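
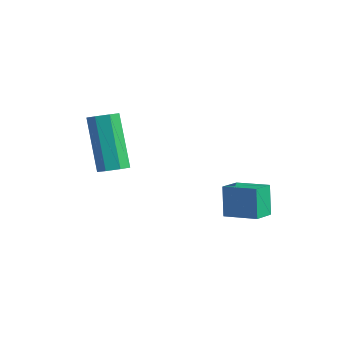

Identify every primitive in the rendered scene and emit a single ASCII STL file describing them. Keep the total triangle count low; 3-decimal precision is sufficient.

solid 
facet normal -0.929 -0.289 -0.231
outer loop
vertex 2.824 2.359 -2.58
vertex 2.643 3.178 -2.877
vertex 3.183 2.054 -3.64
endloop
endfacet
facet normal 0.204 -0.920 0.334
outer loop
vertex 4.297 2.402 -3.363
vertex 2.824 2.359 -2.58
vertex 3.183 2.054 -3.64
endloop
endfacet
facet normal -0.929 -0.290 -0.230
outer loop
vertex 3.183 2.054 -3.64
vertex 2.643 3.178 -2.877
vertex 3.001 2.873 -3.937
endloop
endfacet
facet normal 0.309 -0.263 -0.914
outer loop
vertex 3.001 2.873 -3.937
vertex 4.297 2.402 -3.363
vertex 3.183 2.054 -3.64
endloop
endfacet
facet normal -0.309 0.263 0.914
outer loop
vertex 2.824 2.359 -2.58
vertex 3.757 3.526 -2.6
vertex 2.643 3.178 -2.877
endloop
endfacet
facet normal 0.204 -0.920 0.334
outer loop
vertex 3.939 2.707 -2.303
vertex 2.824 2.359 -2.58
vertex 4.297 2.402 -3.363
endloop
endfacet
facet normal -0.309 0.263 0.914
outer loop
vertex 3.939 2.707 -2.303
vertex 3.757 3.526 -2.6
vertex 2.824 2.359 -2.58
endloop
endfacet
facet normal -0.204 0.920 -0.334
outer loop
vertex 2.643 3.178 -2.877
vertex 3.757 3.526 -2.6
vertex 3.001 2.873 -3.937
endloop
endfacet
facet normal 0.309 -0.263 -0.914
outer loop
vertex 4.116 3.221 -3.66
vertex 4.297 2.402 -3.363
vertex 3.001 2.873 -3.937
endloop
endfacet
facet normal -0.204 0.920 -0.334
outer loop
vertex 3.001 2.873 -3.937
vertex 3.757 3.526 -2.6
vertex 4.116 3.221 -3.66
endloop
endfacet
facet normal 0.929 0.289 0.231
outer loop
vertex 4.116 3.221 -3.66
vertex 3.939 2.707 -2.303
vertex 4.297 2.402 -3.363
endloop
endfacet
facet normal 0.929 0.290 0.231
outer loop
vertex 3.757 3.526 -2.6
vertex 3.939 2.707 -2.303
vertex 4.116 3.221 -3.66
endloop
endfacet
facet normal 0.497 -0.249 -0.831
outer loop
vertex 0.971 0.16 -1.553
vertex 0.576 -0.164 -1.692
vertex 0.639 0.349 -1.808
endloop
endfacet
facet normal 0.481 0.877 0.024
outer loop
vertex 0.971 0.16 -1.553
vertex 0.639 0.349 -1.808
vertex -0.081 0.688 0.21
endloop
endfacet
facet normal 0.481 0.877 0.024
outer loop
vertex -0.081 0.688 0.21
vertex 0.639 0.349 -1.808
vertex -0.413 0.877 -0.045
endloop
endfacet
facet normal -0.496 0.251 0.831
outer loop
vertex -0.081 0.688 0.21
vertex -0.413 0.877 -0.045
vertex -0.476 0.364 0.072
endloop
endfacet
facet normal 0.495 -0.249 -0.832
outer loop
vertex 0.639 0.349 -1.808
vertex 0.576 -0.164 -1.692
vertex 0.259 0.152 -1.975
endloop
endfacet
facet normal -0.266 0.868 -0.419
outer loop
vertex 0.639 0.349 -1.808
vertex 0.259 0.152 -1.975
vertex -0.413 0.877 -0.045
endloop
endfacet
facet normal -0.266 0.868 -0.419
outer loop
vertex -0.413 0.877 -0.045
vertex 0.259 0.152 -1.975
vertex -0.793 0.68 -0.212
endloop
endfacet
facet normal -0.495 0.251 0.832
outer loop
vertex -0.413 0.877 -0.045
vertex -0.793 0.68 -0.212
vertex -0.476 0.364 0.072
endloop
endfacet
facet normal 0.496 -0.248 -0.832
outer loop
vertex 0.259 0.152 -1.975
vertex 0.576 -0.164 -1.692
vertex 0.118 -0.284 -1.929
endloop
endfacet
facet normal -0.812 0.205 -0.546
outer loop
vertex 0.259 0.152 -1.975
vertex 0.118 -0.284 -1.929
vertex -0.793 0.68 -0.212
endloop
endfacet
facet normal -0.812 0.205 -0.546
outer loop
vertex -0.793 0.68 -0.212
vertex 0.118 -0.284 -1.929
vertex -0.934 0.244 -0.166
endloop
endfacet
facet normal -0.497 0.248 0.831
outer loop
vertex -0.793 0.68 -0.212
vertex -0.934 0.244 -0.166
vertex -0.476 0.364 0.072
endloop
endfacet
facet normal 0.496 -0.249 -0.832
outer loop
vertex 0.118 -0.284 -1.929
vertex 0.576 -0.164 -1.692
vertex 0.322 -0.629 -1.704
endloop
endfacet
facet normal -0.746 -0.612 -0.262
outer loop
vertex 0.118 -0.284 -1.929
vertex 0.322 -0.629 -1.704
vertex -0.934 0.244 -0.166
endloop
endfacet
facet normal -0.746 -0.612 -0.262
outer loop
vertex -0.934 0.244 -0.166
vertex 0.322 -0.629 -1.704
vertex -0.73 -0.101 0.059
endloop
endfacet
facet normal -0.497 0.248 0.831
outer loop
vertex -0.934 0.244 -0.166
vertex -0.73 -0.101 0.059
vertex -0.476 0.364 0.072
endloop
endfacet
facet normal 0.496 -0.249 -0.832
outer loop
vertex 0.322 -0.629 -1.704
vertex 0.576 -0.164 -1.692
vertex 0.717 -0.624 -1.47
endloop
endfacet
facet normal -0.118 -0.968 0.220
outer loop
vertex 0.322 -0.629 -1.704
vertex 0.717 -0.624 -1.47
vertex -0.73 -0.101 0.059
endloop
endfacet
facet normal -0.118 -0.968 0.219
outer loop
vertex -0.73 -0.101 0.059
vertex 0.717 -0.624 -1.47
vertex -0.335 -0.096 0.294
endloop
endfacet
facet normal -0.498 0.249 0.831
outer loop
vertex -0.73 -0.101 0.059
vertex -0.335 -0.096 0.294
vertex -0.476 0.364 0.072
endloop
endfacet
facet normal 0.497 -0.249 -0.831
outer loop
vertex 0.717 -0.624 -1.47
vertex 0.576 -0.164 -1.692
vertex 1.006 -0.273 -1.402
endloop
endfacet
facet normal 0.598 -0.596 0.535
outer loop
vertex 0.717 -0.624 -1.47
vertex 1.006 -0.273 -1.402
vertex -0.335 -0.096 0.294
endloop
endfacet
facet normal 0.599 -0.595 0.536
outer loop
vertex -0.335 -0.096 0.294
vertex 1.006 -0.273 -1.402
vertex -0.046 0.255 0.361
endloop
endfacet
facet normal -0.496 0.249 0.832
outer loop
vertex -0.335 -0.096 0.294
vertex -0.046 0.255 0.361
vertex -0.476 0.364 0.072
endloop
endfacet
facet normal 0.497 -0.250 -0.831
outer loop
vertex 1.006 -0.273 -1.402
vertex 0.576 -0.164 -1.692
vertex 0.971 0.16 -1.553
endloop
endfacet
facet normal 0.865 0.226 0.448
outer loop
vertex 1.006 -0.273 -1.402
vertex 0.971 0.16 -1.553
vertex -0.046 0.255 0.361
endloop
endfacet
facet normal 0.865 0.226 0.448
outer loop
vertex -0.046 0.255 0.361
vertex 0.971 0.16 -1.553
vertex -0.081 0.688 0.21
endloop
endfacet
facet normal -0.496 0.250 0.832
outer loop
vertex -0.046 0.255 0.361
vertex -0.081 0.688 0.21
vertex -0.476 0.364 0.072
endloop
endfacet

endsolid


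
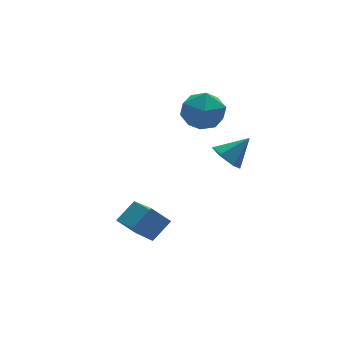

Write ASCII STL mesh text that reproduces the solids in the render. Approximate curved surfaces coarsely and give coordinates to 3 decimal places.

solid 
facet normal -0.670 0.279 0.688
outer loop
vertex -3.34 -2.756 -0.247
vertex -2.451 -2.394 0.473
vertex -3.427 -0.768 -1.138
endloop
endfacet
facet normal -0.740 -0.302 -0.601
outer loop
vertex -2.709 -1.066 -1.873
vertex -3.34 -2.756 -0.247
vertex -3.427 -0.768 -1.138
endloop
endfacet
facet normal -0.670 0.279 0.688
outer loop
vertex -3.427 -0.768 -1.138
vertex -2.451 -2.394 0.473
vertex -2.538 -0.406 -0.418
endloop
endfacet
facet normal -0.040 0.912 -0.409
outer loop
vertex -2.538 -0.406 -0.418
vertex -2.709 -1.066 -1.873
vertex -3.427 -0.768 -1.138
endloop
endfacet
facet normal 0.040 -0.912 0.409
outer loop
vertex -3.34 -2.756 -0.247
vertex -1.733 -2.692 -0.262
vertex -2.451 -2.394 0.473
endloop
endfacet
facet normal -0.740 -0.302 -0.601
outer loop
vertex -2.622 -3.054 -0.982
vertex -3.34 -2.756 -0.247
vertex -2.709 -1.066 -1.873
endloop
endfacet
facet normal 0.040 -0.912 0.409
outer loop
vertex -2.622 -3.054 -0.982
vertex -1.733 -2.692 -0.262
vertex -3.34 -2.756 -0.247
endloop
endfacet
facet normal 0.740 0.302 0.601
outer loop
vertex -2.451 -2.394 0.473
vertex -1.733 -2.692 -0.262
vertex -2.538 -0.406 -0.418
endloop
endfacet
facet normal -0.040 0.912 -0.409
outer loop
vertex -1.82 -0.704 -1.153
vertex -2.709 -1.066 -1.873
vertex -2.538 -0.406 -0.418
endloop
endfacet
facet normal 0.740 0.302 0.601
outer loop
vertex -2.538 -0.406 -0.418
vertex -1.733 -2.692 -0.262
vertex -1.82 -0.704 -1.153
endloop
endfacet
facet normal 0.670 -0.279 -0.688
outer loop
vertex -1.82 -0.704 -1.153
vertex -2.622 -3.054 -0.982
vertex -2.709 -1.066 -1.873
endloop
endfacet
facet normal 0.670 -0.279 -0.688
outer loop
vertex -1.733 -2.692 -0.262
vertex -2.622 -3.054 -0.982
vertex -1.82 -0.704 -1.153
endloop
endfacet
facet normal -0.737 -0.045 -0.675
outer loop
vertex 1.852 -0.132 0.899
vertex 1.397 -0.511 1.421
vertex 1.383 0.278 1.384
endloop
endfacet
facet normal 0.611 0.788 -0.075
outer loop
vertex 1.852 -0.132 0.899
vertex 1.383 0.278 1.384
vertex 2.443 -0.449 2.379
endloop
endfacet
facet normal -0.737 -0.045 -0.674
outer loop
vertex 1.383 0.278 1.384
vertex 1.397 -0.511 1.421
vertex 0.928 -0.101 1.907
endloop
endfacet
facet normal 0.003 0.809 0.588
outer loop
vertex 1.383 0.278 1.384
vertex 0.928 -0.101 1.907
vertex 2.443 -0.449 2.379
endloop
endfacet
facet normal -0.737 -0.044 -0.674
outer loop
vertex 0.928 -0.101 1.907
vertex 1.397 -0.511 1.421
vertex 0.941 -0.89 1.944
endloop
endfacet
facet normal -0.289 0.040 0.957
outer loop
vertex 0.928 -0.101 1.907
vertex 0.941 -0.89 1.944
vertex 2.443 -0.449 2.379
endloop
endfacet
facet normal -0.737 -0.044 -0.674
outer loop
vertex 0.941 -0.89 1.944
vertex 1.397 -0.511 1.421
vertex 1.41 -1.3 1.458
endloop
endfacet
facet normal 0.029 -0.750 0.661
outer loop
vertex 0.941 -0.89 1.944
vertex 1.41 -1.3 1.458
vertex 2.443 -0.449 2.379
endloop
endfacet
facet normal -0.738 -0.044 -0.674
outer loop
vertex 1.41 -1.3 1.458
vertex 1.397 -0.511 1.421
vertex 1.865 -0.921 0.935
endloop
endfacet
facet normal 0.638 -0.770 -0.003
outer loop
vertex 1.41 -1.3 1.458
vertex 1.865 -0.921 0.935
vertex 2.443 -0.449 2.379
endloop
endfacet
facet normal -0.737 -0.043 -0.674
outer loop
vertex 1.865 -0.921 0.935
vertex 1.397 -0.511 1.421
vertex 1.852 -0.132 0.899
endloop
endfacet
facet normal 0.929 -0.002 -0.371
outer loop
vertex 1.865 -0.921 0.935
vertex 1.852 -0.132 0.899
vertex 2.443 -0.449 2.379
endloop
endfacet
facet normal -0.362 0.412 0.836
outer loop
vertex 1.425 3.88 2.654
vertex 0.736 2.976 2.801
vertex 1.787 2.975 3.257
endloop
endfacet
facet normal 0.314 0.610 0.727
outer loop
vertex 1.425 3.88 2.654
vertex 1.787 2.975 3.257
vertex 2.495 3.491 2.518
endloop
endfacet
facet normal 0.350 0.932 0.091
outer loop
vertex 1.425 3.88 2.654
vertex 2.495 3.491 2.518
vertex 1.881 3.811 1.605
endloop
endfacet
facet normal -0.304 0.933 -0.193
outer loop
vertex 1.425 3.88 2.654
vertex 1.881 3.811 1.605
vertex 0.794 3.493 1.779
endloop
endfacet
facet normal -0.745 0.611 0.267
outer loop
vertex 1.425 3.88 2.654
vertex 0.794 3.493 1.779
vertex 0.736 2.976 2.801
endloop
endfacet
facet normal 0.715 0.020 0.699
outer loop
vertex 2.495 3.491 2.518
vertex 1.787 2.975 3.257
vertex 2.466 2.347 2.581
endloop
endfacet
facet normal -0.380 -0.300 0.875
outer loop
vertex 1.787 2.975 3.257
vertex 0.736 2.976 2.801
vertex 1.379 2.029 2.755
endloop
endfacet
facet normal -0.999 0.023 -0.045
outer loop
vertex 0.736 2.976 2.801
vertex 0.794 3.493 1.779
vertex 0.765 2.349 1.842
endloop
endfacet
facet normal -0.285 0.542 -0.790
outer loop
vertex 0.794 3.493 1.779
vertex 1.881 3.811 1.605
vertex 1.473 2.865 1.103
endloop
endfacet
facet normal 0.773 0.541 -0.330
outer loop
vertex 1.881 3.811 1.605
vertex 2.495 3.491 2.518
vertex 2.524 2.864 1.559
endloop
endfacet
facet normal 0.304 -0.933 0.193
outer loop
vertex 1.835 1.96 1.706
vertex 2.466 2.347 2.581
vertex 1.379 2.029 2.755
endloop
endfacet
facet normal -0.350 -0.932 -0.091
outer loop
vertex 1.835 1.96 1.706
vertex 1.379 2.029 2.755
vertex 0.765 2.349 1.842
endloop
endfacet
facet normal -0.314 -0.610 -0.727
outer loop
vertex 1.835 1.96 1.706
vertex 0.765 2.349 1.842
vertex 1.473 2.865 1.103
endloop
endfacet
facet normal 0.362 -0.412 -0.836
outer loop
vertex 1.835 1.96 1.706
vertex 1.473 2.865 1.103
vertex 2.524 2.864 1.559
endloop
endfacet
facet normal 0.745 -0.611 -0.267
outer loop
vertex 1.835 1.96 1.706
vertex 2.524 2.864 1.559
vertex 2.466 2.347 2.581
endloop
endfacet
facet normal 0.285 -0.542 0.790
outer loop
vertex 1.379 2.029 2.755
vertex 2.466 2.347 2.581
vertex 1.787 2.975 3.257
endloop
endfacet
facet normal -0.773 -0.541 0.330
outer loop
vertex 0.765 2.349 1.842
vertex 1.379 2.029 2.755
vertex 0.736 2.976 2.801
endloop
endfacet
facet normal -0.715 -0.020 -0.699
outer loop
vertex 1.473 2.865 1.103
vertex 0.765 2.349 1.842
vertex 0.794 3.493 1.779
endloop
endfacet
facet normal 0.380 0.300 -0.875
outer loop
vertex 2.524 2.864 1.559
vertex 1.473 2.865 1.103
vertex 1.881 3.811 1.605
endloop
endfacet
facet normal 0.999 -0.023 0.045
outer loop
vertex 2.466 2.347 2.581
vertex 2.524 2.864 1.559
vertex 2.495 3.491 2.518
endloop
endfacet

endsolid


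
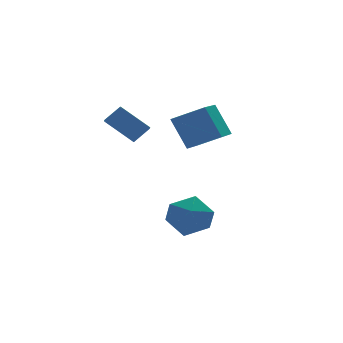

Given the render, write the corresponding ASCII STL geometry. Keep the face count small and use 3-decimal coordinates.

solid 
facet normal -0.576 0.759 0.303
outer loop
vertex -1.747 -2.512 -2.486
vertex -1.767 -2.966 -1.388
vertex -0.916 -2.197 -1.698
endloop
endfacet
facet normal -0.147 0.962 -0.230
outer loop
vertex -1.747 -2.512 -2.486
vertex -0.916 -2.197 -1.698
vertex -0.612 -2.42 -2.825
endloop
endfacet
facet normal -0.280 0.543 -0.791
outer loop
vertex -1.747 -2.512 -2.486
vertex -0.612 -2.42 -2.825
vertex -1.276 -3.326 -3.212
endloop
endfacet
facet normal -0.792 0.082 -0.605
outer loop
vertex -1.747 -2.512 -2.486
vertex -1.276 -3.326 -3.212
vertex -1.99 -3.664 -2.324
endloop
endfacet
facet normal -0.974 0.215 0.071
outer loop
vertex -1.747 -2.512 -2.486
vertex -1.99 -3.664 -2.324
vertex -1.767 -2.966 -1.388
endloop
endfacet
facet normal 0.527 0.849 -0.026
outer loop
vertex -0.612 -2.42 -2.825
vertex -0.916 -2.197 -1.698
vertex 0.07 -2.816 -1.936
endloop
endfacet
facet normal -0.166 0.521 0.837
outer loop
vertex -0.916 -2.197 -1.698
vertex -1.767 -2.966 -1.388
vertex -0.644 -3.154 -1.048
endloop
endfacet
facet normal -0.811 -0.360 0.462
outer loop
vertex -1.767 -2.966 -1.388
vertex -1.99 -3.664 -2.324
vertex -1.308 -4.06 -1.435
endloop
endfacet
facet normal -0.515 -0.577 -0.634
outer loop
vertex -1.99 -3.664 -2.324
vertex -1.276 -3.326 -3.212
vertex -1.004 -4.283 -2.562
endloop
endfacet
facet normal 0.312 0.171 -0.935
outer loop
vertex -1.276 -3.326 -3.212
vertex -0.612 -2.42 -2.825
vertex -0.153 -3.514 -2.872
endloop
endfacet
facet normal 0.792 -0.082 0.605
outer loop
vertex -0.173 -3.968 -1.774
vertex 0.07 -2.816 -1.936
vertex -0.644 -3.154 -1.048
endloop
endfacet
facet normal 0.280 -0.543 0.791
outer loop
vertex -0.173 -3.968 -1.774
vertex -0.644 -3.154 -1.048
vertex -1.308 -4.06 -1.435
endloop
endfacet
facet normal 0.147 -0.962 0.230
outer loop
vertex -0.173 -3.968 -1.774
vertex -1.308 -4.06 -1.435
vertex -1.004 -4.283 -2.562
endloop
endfacet
facet normal 0.576 -0.759 -0.303
outer loop
vertex -0.173 -3.968 -1.774
vertex -1.004 -4.283 -2.562
vertex -0.153 -3.514 -2.872
endloop
endfacet
facet normal 0.974 -0.215 -0.071
outer loop
vertex -0.173 -3.968 -1.774
vertex -0.153 -3.514 -2.872
vertex 0.07 -2.816 -1.936
endloop
endfacet
facet normal 0.515 0.577 0.634
outer loop
vertex -0.644 -3.154 -1.048
vertex 0.07 -2.816 -1.936
vertex -0.916 -2.197 -1.698
endloop
endfacet
facet normal -0.312 -0.171 0.935
outer loop
vertex -1.308 -4.06 -1.435
vertex -0.644 -3.154 -1.048
vertex -1.767 -2.966 -1.388
endloop
endfacet
facet normal -0.527 -0.849 0.026
outer loop
vertex -1.004 -4.283 -2.562
vertex -1.308 -4.06 -1.435
vertex -1.99 -3.664 -2.324
endloop
endfacet
facet normal 0.166 -0.521 -0.837
outer loop
vertex -0.153 -3.514 -2.872
vertex -1.004 -4.283 -2.562
vertex -1.276 -3.326 -3.212
endloop
endfacet
facet normal 0.811 0.360 -0.462
outer loop
vertex 0.07 -2.816 -1.936
vertex -0.153 -3.514 -2.872
vertex -0.612 -2.42 -2.825
endloop
endfacet
facet normal -0.745 0.004 -0.668
outer loop
vertex -2.988 -2.073 2.184
vertex -3.925 -1.138 3.234
vertex -2.687 -1.399 1.852
endloop
endfacet
facet normal 0.555 -0.554 -0.621
outer loop
vertex -1.935 -1.402 2.526
vertex -2.988 -2.073 2.184
vertex -2.687 -1.399 1.852
endloop
endfacet
facet normal -0.745 0.004 -0.668
outer loop
vertex -2.687 -1.399 1.852
vertex -3.925 -1.138 3.234
vertex -3.624 -0.464 2.902
endloop
endfacet
facet normal 0.371 0.833 -0.410
outer loop
vertex -3.624 -0.464 2.902
vertex -1.935 -1.402 2.526
vertex -2.687 -1.399 1.852
endloop
endfacet
facet normal -0.371 -0.833 0.410
outer loop
vertex -2.988 -2.073 2.184
vertex -3.173 -1.141 3.908
vertex -3.925 -1.138 3.234
endloop
endfacet
facet normal 0.555 -0.554 -0.621
outer loop
vertex -2.236 -2.076 2.858
vertex -2.988 -2.073 2.184
vertex -1.935 -1.402 2.526
endloop
endfacet
facet normal -0.371 -0.833 0.410
outer loop
vertex -2.236 -2.076 2.858
vertex -3.173 -1.141 3.908
vertex -2.988 -2.073 2.184
endloop
endfacet
facet normal -0.555 0.554 0.621
outer loop
vertex -3.925 -1.138 3.234
vertex -3.173 -1.141 3.908
vertex -3.624 -0.464 2.902
endloop
endfacet
facet normal 0.371 0.833 -0.410
outer loop
vertex -2.872 -0.467 3.576
vertex -1.935 -1.402 2.526
vertex -3.624 -0.464 2.902
endloop
endfacet
facet normal -0.555 0.554 0.621
outer loop
vertex -3.624 -0.464 2.902
vertex -3.173 -1.141 3.908
vertex -2.872 -0.467 3.576
endloop
endfacet
facet normal 0.745 -0.004 0.668
outer loop
vertex -2.872 -0.467 3.576
vertex -2.236 -2.076 2.858
vertex -1.935 -1.402 2.526
endloop
endfacet
facet normal 0.745 -0.004 0.668
outer loop
vertex -3.173 -1.141 3.908
vertex -2.236 -2.076 2.858
vertex -2.872 -0.467 3.576
endloop
endfacet
facet normal -0.675 -0.699 0.237
outer loop
vertex 0.429 -1.866 3.536
vertex -0.768 -0.982 2.735
vertex 0.795 -2.729 2.034
endloop
endfacet
facet normal 0.708 -0.524 0.473
outer loop
vertex 1.848 -1.638 1.665
vertex 0.429 -1.866 3.536
vertex 0.795 -2.729 2.034
endloop
endfacet
facet normal -0.675 -0.699 0.237
outer loop
vertex 0.795 -2.729 2.034
vertex -0.768 -0.982 2.735
vertex -0.402 -1.844 1.234
endloop
endfacet
facet normal 0.207 -0.487 -0.849
outer loop
vertex -0.402 -1.844 1.234
vertex 1.848 -1.638 1.665
vertex 0.795 -2.729 2.034
endloop
endfacet
facet normal -0.208 0.487 0.848
outer loop
vertex 0.429 -1.866 3.536
vertex 0.285 0.109 2.366
vertex -0.768 -0.982 2.735
endloop
endfacet
facet normal 0.708 -0.524 0.473
outer loop
vertex 1.482 -0.776 3.166
vertex 0.429 -1.866 3.536
vertex 1.848 -1.638 1.665
endloop
endfacet
facet normal -0.207 0.488 0.848
outer loop
vertex 1.482 -0.776 3.166
vertex 0.285 0.109 2.366
vertex 0.429 -1.866 3.536
endloop
endfacet
facet normal -0.708 0.524 -0.473
outer loop
vertex -0.768 -0.982 2.735
vertex 0.285 0.109 2.366
vertex -0.402 -1.844 1.234
endloop
endfacet
facet normal 0.207 -0.488 -0.848
outer loop
vertex 0.651 -0.754 0.864
vertex 1.848 -1.638 1.665
vertex -0.402 -1.844 1.234
endloop
endfacet
facet normal -0.708 0.524 -0.473
outer loop
vertex -0.402 -1.844 1.234
vertex 0.285 0.109 2.366
vertex 0.651 -0.754 0.864
endloop
endfacet
facet normal 0.675 0.699 -0.237
outer loop
vertex 0.651 -0.754 0.864
vertex 1.482 -0.776 3.166
vertex 1.848 -1.638 1.665
endloop
endfacet
facet normal 0.675 0.699 -0.237
outer loop
vertex 0.285 0.109 2.366
vertex 1.482 -0.776 3.166
vertex 0.651 -0.754 0.864
endloop
endfacet

endsolid


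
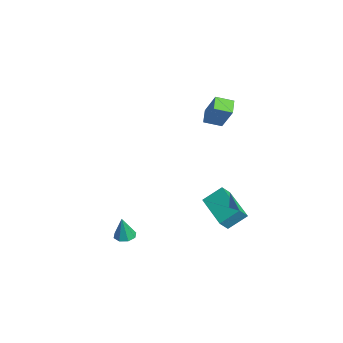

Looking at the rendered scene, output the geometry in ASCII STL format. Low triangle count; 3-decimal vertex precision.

solid 
facet normal -0.520 -0.224 -0.825
outer loop
vertex -3.373 2.044 2.385
vertex -3.284 2.98 2.075
vertex -2.6 1.829 1.956
endloop
endfacet
facet normal -0.089 -0.946 0.313
outer loop
vertex -1.736 2.2 3.325
vertex -3.373 2.044 2.385
vertex -2.6 1.829 1.956
endloop
endfacet
facet normal -0.520 -0.224 -0.825
outer loop
vertex -2.6 1.829 1.956
vertex -3.284 2.98 2.075
vertex -2.511 2.765 1.646
endloop
endfacet
facet normal 0.849 -0.237 -0.472
outer loop
vertex -2.511 2.765 1.646
vertex -1.736 2.2 3.325
vertex -2.6 1.829 1.956
endloop
endfacet
facet normal -0.849 0.237 0.472
outer loop
vertex -3.373 2.044 2.385
vertex -2.42 3.351 3.444
vertex -3.284 2.98 2.075
endloop
endfacet
facet normal -0.089 -0.946 0.313
outer loop
vertex -2.509 2.415 3.754
vertex -3.373 2.044 2.385
vertex -1.736 2.2 3.325
endloop
endfacet
facet normal -0.849 0.237 0.472
outer loop
vertex -2.509 2.415 3.754
vertex -2.42 3.351 3.444
vertex -3.373 2.044 2.385
endloop
endfacet
facet normal 0.089 0.946 -0.313
outer loop
vertex -3.284 2.98 2.075
vertex -2.42 3.351 3.444
vertex -2.511 2.765 1.646
endloop
endfacet
facet normal 0.849 -0.237 -0.472
outer loop
vertex -1.647 3.136 3.015
vertex -1.736 2.2 3.325
vertex -2.511 2.765 1.646
endloop
endfacet
facet normal 0.089 0.946 -0.313
outer loop
vertex -2.511 2.765 1.646
vertex -2.42 3.351 3.444
vertex -1.647 3.136 3.015
endloop
endfacet
facet normal 0.520 0.224 0.825
outer loop
vertex -1.647 3.136 3.015
vertex -2.509 2.415 3.754
vertex -1.736 2.2 3.325
endloop
endfacet
facet normal 0.520 0.224 0.825
outer loop
vertex -2.42 3.351 3.444
vertex -2.509 2.415 3.754
vertex -1.647 3.136 3.015
endloop
endfacet
facet normal -0.934 -0.242 0.262
outer loop
vertex -1.186 1.56 -2.848
vertex -1.218 2.556 -2.043
vertex -1.471 2.025 -3.434
endloop
endfacet
facet normal 0.025 -0.777 -0.629
outer loop
vertex 0.538 2.544 -3.997
vertex -1.186 1.56 -2.848
vertex -1.471 2.025 -3.434
endloop
endfacet
facet normal -0.934 -0.242 0.262
outer loop
vertex -1.471 2.025 -3.434
vertex -1.218 2.556 -2.043
vertex -1.503 3.02 -2.629
endloop
endfacet
facet normal -0.355 0.581 -0.732
outer loop
vertex -1.503 3.02 -2.629
vertex 0.538 2.544 -3.997
vertex -1.471 2.025 -3.434
endloop
endfacet
facet normal 0.355 -0.581 0.733
outer loop
vertex -1.186 1.56 -2.848
vertex 0.791 3.075 -2.606
vertex -1.218 2.556 -2.043
endloop
endfacet
facet normal 0.025 -0.778 -0.628
outer loop
vertex 0.823 2.08 -3.411
vertex -1.186 1.56 -2.848
vertex 0.538 2.544 -3.997
endloop
endfacet
facet normal 0.356 -0.581 0.732
outer loop
vertex 0.823 2.08 -3.411
vertex 0.791 3.075 -2.606
vertex -1.186 1.56 -2.848
endloop
endfacet
facet normal -0.025 0.778 0.628
outer loop
vertex -1.218 2.556 -2.043
vertex 0.791 3.075 -2.606
vertex -1.503 3.02 -2.629
endloop
endfacet
facet normal -0.356 0.581 -0.732
outer loop
vertex 0.506 3.54 -3.192
vertex 0.538 2.544 -3.997
vertex -1.503 3.02 -2.629
endloop
endfacet
facet normal -0.025 0.777 0.629
outer loop
vertex -1.503 3.02 -2.629
vertex 0.791 3.075 -2.606
vertex 0.506 3.54 -3.192
endloop
endfacet
facet normal 0.934 0.242 -0.263
outer loop
vertex 0.506 3.54 -3.192
vertex 0.823 2.08 -3.411
vertex 0.538 2.544 -3.997
endloop
endfacet
facet normal 0.934 0.242 -0.262
outer loop
vertex 0.791 3.075 -2.606
vertex 0.823 2.08 -3.411
vertex 0.506 3.54 -3.192
endloop
endfacet
facet normal -0.154 0.128 -0.980
outer loop
vertex 0.28 -2.823 -4.542
vertex -0.175 -2.482 -4.426
vertex 0.393 -2.395 -4.504
endloop
endfacet
facet normal 0.945 -0.266 0.190
outer loop
vertex 0.28 -2.823 -4.542
vertex 0.393 -2.395 -4.504
vertex 0.035 -2.658 -3.094
endloop
endfacet
facet normal -0.154 0.129 -0.980
outer loop
vertex 0.393 -2.395 -4.504
vertex -0.175 -2.482 -4.426
vertex 0.174 -2.019 -4.42
endloop
endfacet
facet normal 0.853 0.430 0.297
outer loop
vertex 0.393 -2.395 -4.504
vertex 0.174 -2.019 -4.42
vertex 0.035 -2.658 -3.094
endloop
endfacet
facet normal -0.155 0.130 -0.979
outer loop
vertex 0.174 -2.019 -4.42
vertex -0.175 -2.482 -4.426
vertex -0.25 -1.914 -4.339
endloop
endfacet
facet normal 0.294 0.849 0.440
outer loop
vertex 0.174 -2.019 -4.42
vertex -0.25 -1.914 -4.339
vertex 0.035 -2.658 -3.094
endloop
endfacet
facet normal -0.153 0.130 -0.980
outer loop
vertex -0.25 -1.914 -4.339
vertex -0.175 -2.482 -4.426
vertex -0.629 -2.142 -4.31
endloop
endfacet
facet normal -0.405 0.741 0.536
outer loop
vertex -0.25 -1.914 -4.339
vertex -0.629 -2.142 -4.31
vertex 0.035 -2.658 -3.094
endloop
endfacet
facet normal -0.154 0.128 -0.980
outer loop
vertex -0.629 -2.142 -4.31
vertex -0.175 -2.482 -4.426
vertex -0.743 -2.569 -4.348
endloop
endfacet
facet normal -0.831 0.175 0.528
outer loop
vertex -0.629 -2.142 -4.31
vertex -0.743 -2.569 -4.348
vertex 0.035 -2.658 -3.094
endloop
endfacet
facet normal -0.154 0.128 -0.980
outer loop
vertex -0.743 -2.569 -4.348
vertex -0.175 -2.482 -4.426
vertex -0.523 -2.946 -4.432
endloop
endfacet
facet normal -0.739 -0.525 0.421
outer loop
vertex -0.743 -2.569 -4.348
vertex -0.523 -2.946 -4.432
vertex 0.035 -2.658 -3.094
endloop
endfacet
facet normal -0.155 0.129 -0.979
outer loop
vertex -0.523 -2.946 -4.432
vertex -0.175 -2.482 -4.426
vertex -0.1 -3.051 -4.513
endloop
endfacet
facet normal -0.181 -0.943 0.278
outer loop
vertex -0.523 -2.946 -4.432
vertex -0.1 -3.051 -4.513
vertex 0.035 -2.658 -3.094
endloop
endfacet
facet normal -0.153 0.130 -0.980
outer loop
vertex -0.1 -3.051 -4.513
vertex -0.175 -2.482 -4.426
vertex 0.28 -2.823 -4.542
endloop
endfacet
facet normal 0.516 -0.837 0.183
outer loop
vertex -0.1 -3.051 -4.513
vertex 0.28 -2.823 -4.542
vertex 0.035 -2.658 -3.094
endloop
endfacet

endsolid


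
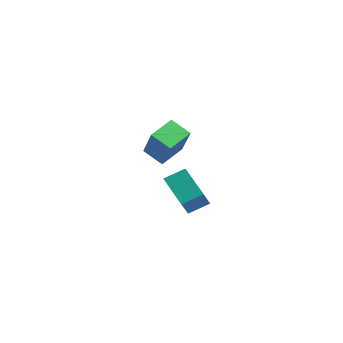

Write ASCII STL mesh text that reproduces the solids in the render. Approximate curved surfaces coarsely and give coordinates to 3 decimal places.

solid 
facet normal -0.534 0.121 -0.837
outer loop
vertex -4.649 1.745 -1.47
vertex -4.977 3.006 -1.079
vertex -3.733 2.147 -1.996
endloop
endfacet
facet normal 0.241 -0.927 -0.288
outer loop
vertex -2.703 1.914 -0.381
vertex -4.649 1.745 -1.47
vertex -3.733 2.147 -1.996
endloop
endfacet
facet normal -0.534 0.121 -0.837
outer loop
vertex -3.733 2.147 -1.996
vertex -4.977 3.006 -1.079
vertex -4.061 3.407 -1.605
endloop
endfacet
facet normal 0.810 0.355 -0.466
outer loop
vertex -4.061 3.407 -1.605
vertex -2.703 1.914 -0.381
vertex -3.733 2.147 -1.996
endloop
endfacet
facet normal -0.811 -0.355 0.466
outer loop
vertex -4.649 1.745 -1.47
vertex -3.947 2.773 0.536
vertex -4.977 3.006 -1.079
endloop
endfacet
facet normal 0.241 -0.927 -0.287
outer loop
vertex -3.619 1.513 0.145
vertex -4.649 1.745 -1.47
vertex -2.703 1.914 -0.381
endloop
endfacet
facet normal -0.810 -0.355 0.466
outer loop
vertex -3.619 1.513 0.145
vertex -3.947 2.773 0.536
vertex -4.649 1.745 -1.47
endloop
endfacet
facet normal -0.241 0.927 0.287
outer loop
vertex -4.977 3.006 -1.079
vertex -3.947 2.773 0.536
vertex -4.061 3.407 -1.605
endloop
endfacet
facet normal 0.810 0.355 -0.466
outer loop
vertex -3.031 3.175 0.01
vertex -2.703 1.914 -0.381
vertex -4.061 3.407 -1.605
endloop
endfacet
facet normal -0.242 0.927 0.287
outer loop
vertex -4.061 3.407 -1.605
vertex -3.947 2.773 0.536
vertex -3.031 3.175 0.01
endloop
endfacet
facet normal 0.534 -0.121 0.837
outer loop
vertex -3.031 3.175 0.01
vertex -3.619 1.513 0.145
vertex -2.703 1.914 -0.381
endloop
endfacet
facet normal 0.534 -0.121 0.837
outer loop
vertex -3.947 2.773 0.536
vertex -3.619 1.513 0.145
vertex -3.031 3.175 0.01
endloop
endfacet
facet normal -0.258 -0.870 -0.421
outer loop
vertex 1.761 -0.099 -1.354
vertex 0.937 -0.168 -0.707
vertex 0.988 0.277 -1.657
endloop
endfacet
facet normal 0.463 0.272 -0.844
outer loop
vertex 1.761 -0.099 -1.354
vertex 0.988 0.277 -1.657
vertex 2.027 0.796 -0.92
endloop
endfacet
facet normal 0.463 0.272 -0.844
outer loop
vertex 2.027 0.796 -0.92
vertex 0.988 0.277 -1.657
vertex 1.254 1.172 -1.223
endloop
endfacet
facet normal 0.258 0.870 0.420
outer loop
vertex 2.027 0.796 -0.92
vertex 1.254 1.172 -1.223
vertex 1.203 0.728 -0.273
endloop
endfacet
facet normal -0.258 -0.869 -0.421
outer loop
vertex 0.988 0.277 -1.657
vertex 0.937 -0.168 -0.707
vertex 0.177 0.318 -1.244
endloop
endfacet
facet normal -0.375 0.492 -0.785
outer loop
vertex 0.988 0.277 -1.657
vertex 0.177 0.318 -1.244
vertex 1.254 1.172 -1.223
endloop
endfacet
facet normal -0.374 0.491 -0.787
outer loop
vertex 1.254 1.172 -1.223
vertex 0.177 0.318 -1.244
vertex 0.443 1.214 -0.811
endloop
endfacet
facet normal 0.259 0.870 0.420
outer loop
vertex 1.254 1.172 -1.223
vertex 0.443 1.214 -0.811
vertex 1.203 0.728 -0.273
endloop
endfacet
facet normal -0.258 -0.869 -0.421
outer loop
vertex 0.177 0.318 -1.244
vertex 0.937 -0.168 -0.707
vertex -0.062 -0.007 -0.427
endloop
endfacet
facet normal -0.930 0.342 -0.136
outer loop
vertex 0.177 0.318 -1.244
vertex -0.062 -0.007 -0.427
vertex 0.443 1.214 -0.811
endloop
endfacet
facet normal -0.930 0.342 -0.136
outer loop
vertex 0.443 1.214 -0.811
vertex -0.062 -0.007 -0.427
vertex 0.204 0.889 0.006
endloop
endfacet
facet normal 0.258 0.870 0.421
outer loop
vertex 0.443 1.214 -0.811
vertex 0.204 0.889 0.006
vertex 1.203 0.728 -0.273
endloop
endfacet
facet normal -0.258 -0.870 -0.421
outer loop
vertex -0.062 -0.007 -0.427
vertex 0.937 -0.168 -0.707
vertex 0.451 -0.453 0.18
endloop
endfacet
facet normal -0.785 -0.065 0.616
outer loop
vertex -0.062 -0.007 -0.427
vertex 0.451 -0.453 0.18
vertex 0.204 0.889 0.006
endloop
endfacet
facet normal -0.785 -0.065 0.616
outer loop
vertex 0.204 0.889 0.006
vertex 0.451 -0.453 0.18
vertex 0.717 0.443 0.613
endloop
endfacet
facet normal 0.258 0.870 0.421
outer loop
vertex 0.204 0.889 0.006
vertex 0.717 0.443 0.613
vertex 1.203 0.728 -0.273
endloop
endfacet
facet normal -0.258 -0.870 -0.421
outer loop
vertex 0.451 -0.453 0.18
vertex 0.937 -0.168 -0.707
vertex 1.33 -0.684 0.119
endloop
endfacet
facet normal -0.048 -0.423 0.905
outer loop
vertex 0.451 -0.453 0.18
vertex 1.33 -0.684 0.119
vertex 0.717 0.443 0.613
endloop
endfacet
facet normal -0.048 -0.423 0.905
outer loop
vertex 0.717 0.443 0.613
vertex 1.33 -0.684 0.119
vertex 1.596 0.212 0.552
endloop
endfacet
facet normal 0.258 0.870 0.421
outer loop
vertex 0.717 0.443 0.613
vertex 1.596 0.212 0.552
vertex 1.203 0.728 -0.273
endloop
endfacet
facet normal -0.258 -0.870 -0.420
outer loop
vertex 1.33 -0.684 0.119
vertex 0.937 -0.168 -0.707
vertex 1.913 -0.527 -0.564
endloop
endfacet
facet normal 0.724 -0.462 0.512
outer loop
vertex 1.33 -0.684 0.119
vertex 1.913 -0.527 -0.564
vertex 1.596 0.212 0.552
endloop
endfacet
facet normal 0.724 -0.463 0.512
outer loop
vertex 1.596 0.212 0.552
vertex 1.913 -0.527 -0.564
vertex 2.179 0.369 -0.13
endloop
endfacet
facet normal 0.258 0.870 0.421
outer loop
vertex 1.596 0.212 0.552
vertex 2.179 0.369 -0.13
vertex 1.203 0.728 -0.273
endloop
endfacet
facet normal -0.258 -0.869 -0.421
outer loop
vertex 1.913 -0.527 -0.564
vertex 0.937 -0.168 -0.707
vertex 1.761 -0.099 -1.354
endloop
endfacet
facet normal 0.952 -0.154 -0.266
outer loop
vertex 1.913 -0.527 -0.564
vertex 1.761 -0.099 -1.354
vertex 2.179 0.369 -0.13
endloop
endfacet
facet normal 0.952 -0.154 -0.266
outer loop
vertex 2.179 0.369 -0.13
vertex 1.761 -0.099 -1.354
vertex 2.027 0.796 -0.92
endloop
endfacet
facet normal 0.258 0.870 0.420
outer loop
vertex 2.179 0.369 -0.13
vertex 2.027 0.796 -0.92
vertex 1.203 0.728 -0.273
endloop
endfacet

endsolid


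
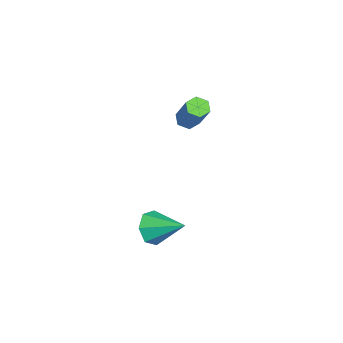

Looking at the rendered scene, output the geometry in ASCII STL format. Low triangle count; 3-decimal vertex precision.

solid 
facet normal -0.371 -0.819 -0.437
outer loop
vertex 2.408 -2.526 -3.445
vertex 1.987 -2.743 -2.68
vertex 1.685 -2.242 -3.363
endloop
endfacet
facet normal 0.223 0.748 -0.626
outer loop
vertex 2.408 -2.526 -3.445
vertex 1.685 -2.242 -3.363
vertex 2.633 -1.317 -1.92
endloop
endfacet
facet normal -0.371 -0.819 -0.437
outer loop
vertex 1.685 -2.242 -3.363
vertex 1.987 -2.743 -2.68
vertex 1.19 -2.336 -2.767
endloop
endfacet
facet normal -0.459 0.854 -0.246
outer loop
vertex 1.685 -2.242 -3.363
vertex 1.19 -2.336 -2.767
vertex 2.633 -1.317 -1.92
endloop
endfacet
facet normal -0.371 -0.820 -0.436
outer loop
vertex 1.19 -2.336 -2.767
vertex 1.987 -2.743 -2.68
vertex 1.295 -2.736 -2.105
endloop
endfacet
facet normal -0.676 0.578 0.457
outer loop
vertex 1.19 -2.336 -2.767
vertex 1.295 -2.736 -2.105
vertex 2.633 -1.317 -1.92
endloop
endfacet
facet normal -0.371 -0.820 -0.436
outer loop
vertex 1.295 -2.736 -2.105
vertex 1.987 -2.743 -2.68
vertex 1.922 -3.142 -1.875
endloop
endfacet
facet normal -0.268 0.128 0.955
outer loop
vertex 1.295 -2.736 -2.105
vertex 1.922 -3.142 -1.875
vertex 2.633 -1.317 -1.92
endloop
endfacet
facet normal -0.371 -0.820 -0.436
outer loop
vertex 1.922 -3.142 -1.875
vertex 1.987 -2.743 -2.68
vertex 2.598 -3.247 -2.252
endloop
endfacet
facet normal 0.462 -0.158 0.873
outer loop
vertex 1.922 -3.142 -1.875
vertex 2.598 -3.247 -2.252
vertex 2.633 -1.317 -1.92
endloop
endfacet
facet normal -0.371 -0.820 -0.436
outer loop
vertex 2.598 -3.247 -2.252
vertex 1.987 -2.743 -2.68
vertex 2.814 -2.973 -2.95
endloop
endfacet
facet normal 0.960 -0.064 0.272
outer loop
vertex 2.598 -3.247 -2.252
vertex 2.814 -2.973 -2.95
vertex 2.633 -1.317 -1.92
endloop
endfacet
facet normal -0.371 -0.820 -0.436
outer loop
vertex 2.814 -2.973 -2.95
vertex 1.987 -2.743 -2.68
vertex 2.408 -2.526 -3.445
endloop
endfacet
facet normal 0.854 0.339 -0.395
outer loop
vertex 2.814 -2.973 -2.95
vertex 2.408 -2.526 -3.445
vertex 2.633 -1.317 -1.92
endloop
endfacet
facet normal -0.549 -0.271 -0.791
outer loop
vertex -1.178 -1.452 1.392
vertex -1.608 -1.571 1.731
vertex -1.554 -1.056 1.517
endloop
endfacet
facet normal 0.498 0.653 -0.571
outer loop
vertex -1.178 -1.452 1.392
vertex -1.554 -1.056 1.517
vertex -0.123 -0.931 2.909
endloop
endfacet
facet normal 0.498 0.653 -0.571
outer loop
vertex -0.123 -0.931 2.909
vertex -1.554 -1.056 1.517
vertex -0.499 -0.535 3.034
endloop
endfacet
facet normal 0.550 0.273 0.789
outer loop
vertex -0.123 -0.931 2.909
vertex -0.499 -0.535 3.034
vertex -0.552 -1.049 3.249
endloop
endfacet
facet normal -0.549 -0.271 -0.790
outer loop
vertex -1.554 -1.056 1.517
vertex -1.608 -1.571 1.731
vertex -1.983 -1.175 1.856
endloop
endfacet
facet normal -0.332 0.939 -0.091
outer loop
vertex -1.554 -1.056 1.517
vertex -1.983 -1.175 1.856
vertex -0.499 -0.535 3.034
endloop
endfacet
facet normal -0.332 0.939 -0.092
outer loop
vertex -0.499 -0.535 3.034
vertex -1.983 -1.175 1.856
vertex -0.928 -0.653 3.374
endloop
endfacet
facet normal 0.550 0.273 0.789
outer loop
vertex -0.499 -0.535 3.034
vertex -0.928 -0.653 3.374
vertex -0.552 -1.049 3.249
endloop
endfacet
facet normal -0.551 -0.272 -0.789
outer loop
vertex -1.983 -1.175 1.856
vertex -1.608 -1.571 1.731
vertex -2.037 -1.689 2.071
endloop
endfacet
facet normal -0.830 0.287 0.478
outer loop
vertex -1.983 -1.175 1.856
vertex -2.037 -1.689 2.071
vertex -0.928 -0.653 3.374
endloop
endfacet
facet normal -0.830 0.286 0.479
outer loop
vertex -0.928 -0.653 3.374
vertex -2.037 -1.689 2.071
vertex -0.982 -1.168 3.588
endloop
endfacet
facet normal 0.549 0.271 0.791
outer loop
vertex -0.928 -0.653 3.374
vertex -0.982 -1.168 3.588
vertex -0.552 -1.049 3.249
endloop
endfacet
facet normal -0.550 -0.273 -0.789
outer loop
vertex -2.037 -1.689 2.071
vertex -1.608 -1.571 1.731
vertex -1.661 -2.085 1.946
endloop
endfacet
facet normal -0.498 -0.653 0.571
outer loop
vertex -2.037 -1.689 2.071
vertex -1.661 -2.085 1.946
vertex -0.982 -1.168 3.588
endloop
endfacet
facet normal -0.498 -0.653 0.571
outer loop
vertex -0.982 -1.168 3.588
vertex -1.661 -2.085 1.946
vertex -0.606 -1.564 3.463
endloop
endfacet
facet normal 0.549 0.271 0.791
outer loop
vertex -0.982 -1.168 3.588
vertex -0.606 -1.564 3.463
vertex -0.552 -1.049 3.249
endloop
endfacet
facet normal -0.550 -0.273 -0.789
outer loop
vertex -1.661 -2.085 1.946
vertex -1.608 -1.571 1.731
vertex -1.232 -1.967 1.606
endloop
endfacet
facet normal 0.331 -0.939 0.092
outer loop
vertex -1.661 -2.085 1.946
vertex -1.232 -1.967 1.606
vertex -0.606 -1.564 3.463
endloop
endfacet
facet normal 0.333 -0.939 0.092
outer loop
vertex -0.606 -1.564 3.463
vertex -1.232 -1.967 1.606
vertex -0.177 -1.445 3.124
endloop
endfacet
facet normal 0.549 0.271 0.790
outer loop
vertex -0.606 -1.564 3.463
vertex -0.177 -1.445 3.124
vertex -0.552 -1.049 3.249
endloop
endfacet
facet normal -0.549 -0.271 -0.791
outer loop
vertex -1.232 -1.967 1.606
vertex -1.608 -1.571 1.731
vertex -1.178 -1.452 1.392
endloop
endfacet
facet normal 0.830 -0.286 -0.479
outer loop
vertex -1.232 -1.967 1.606
vertex -1.178 -1.452 1.392
vertex -0.177 -1.445 3.124
endloop
endfacet
facet normal 0.830 -0.287 -0.478
outer loop
vertex -0.177 -1.445 3.124
vertex -1.178 -1.452 1.392
vertex -0.123 -0.931 2.909
endloop
endfacet
facet normal 0.551 0.272 0.789
outer loop
vertex -0.177 -1.445 3.124
vertex -0.123 -0.931 2.909
vertex -0.552 -1.049 3.249
endloop
endfacet

endsolid


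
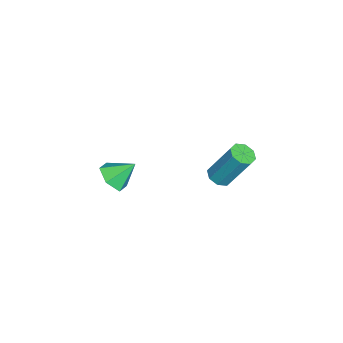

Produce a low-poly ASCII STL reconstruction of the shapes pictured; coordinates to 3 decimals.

solid 
facet normal 0.179 -0.713 -0.678
outer loop
vertex 0.462 -3.925 -2.847
vertex -0.321 -3.804 -3.181
vertex 0.348 -3.353 -3.478
endloop
endfacet
facet normal 0.763 0.541 0.353
outer loop
vertex 0.462 -3.925 -2.847
vertex 0.348 -3.353 -3.478
vertex -0.559 -2.856 -2.279
endloop
endfacet
facet normal 0.179 -0.713 -0.678
outer loop
vertex 0.348 -3.353 -3.478
vertex -0.321 -3.804 -3.181
vertex -0.435 -3.231 -3.813
endloop
endfacet
facet normal 0.239 0.948 -0.212
outer loop
vertex 0.348 -3.353 -3.478
vertex -0.435 -3.231 -3.813
vertex -0.559 -2.856 -2.279
endloop
endfacet
facet normal 0.178 -0.713 -0.678
outer loop
vertex -0.435 -3.231 -3.813
vertex -0.321 -3.804 -3.181
vertex -1.104 -3.682 -3.515
endloop
endfacet
facet normal -0.613 0.755 -0.234
outer loop
vertex -0.435 -3.231 -3.813
vertex -1.104 -3.682 -3.515
vertex -0.559 -2.856 -2.279
endloop
endfacet
facet normal 0.179 -0.712 -0.679
outer loop
vertex -1.104 -3.682 -3.515
vertex -0.321 -3.804 -3.181
vertex -0.99 -4.255 -2.884
endloop
endfacet
facet normal -0.938 0.155 0.310
outer loop
vertex -1.104 -3.682 -3.515
vertex -0.99 -4.255 -2.884
vertex -0.559 -2.856 -2.279
endloop
endfacet
facet normal 0.179 -0.713 -0.678
outer loop
vertex -0.99 -4.255 -2.884
vertex -0.321 -3.804 -3.181
vertex -0.207 -4.376 -2.55
endloop
endfacet
facet normal -0.412 -0.252 0.876
outer loop
vertex -0.99 -4.255 -2.884
vertex -0.207 -4.376 -2.55
vertex -0.559 -2.856 -2.279
endloop
endfacet
facet normal 0.179 -0.713 -0.678
outer loop
vertex -0.207 -4.376 -2.55
vertex -0.321 -3.804 -3.181
vertex 0.462 -3.925 -2.847
endloop
endfacet
facet normal 0.438 -0.059 0.897
outer loop
vertex -0.207 -4.376 -2.55
vertex 0.462 -3.925 -2.847
vertex -0.559 -2.856 -2.279
endloop
endfacet
facet normal -0.069 -0.478 -0.876
outer loop
vertex 1.975 1.235 -0.484
vertex 1.378 1.217 -0.427
vertex 1.77 1.602 -0.668
endloop
endfacet
facet normal 0.892 0.364 -0.268
outer loop
vertex 1.975 1.235 -0.484
vertex 1.77 1.602 -0.668
vertex 2.119 2.221 1.33
endloop
endfacet
facet normal 0.892 0.363 -0.268
outer loop
vertex 2.119 2.221 1.33
vertex 1.77 1.602 -0.668
vertex 1.914 2.589 1.147
endloop
endfacet
facet normal 0.069 0.475 0.877
outer loop
vertex 2.119 2.221 1.33
vertex 1.914 2.589 1.147
vertex 1.522 2.203 1.387
endloop
endfacet
facet normal -0.071 -0.476 -0.876
outer loop
vertex 1.77 1.602 -0.668
vertex 1.378 1.217 -0.427
vertex 1.336 1.744 -0.71
endloop
endfacet
facet normal 0.315 0.823 -0.473
outer loop
vertex 1.77 1.602 -0.668
vertex 1.336 1.744 -0.71
vertex 1.914 2.589 1.147
endloop
endfacet
facet normal 0.314 0.824 -0.472
outer loop
vertex 1.914 2.589 1.147
vertex 1.336 1.744 -0.71
vertex 1.479 2.73 1.104
endloop
endfacet
facet normal 0.068 0.476 0.877
outer loop
vertex 1.914 2.589 1.147
vertex 1.479 2.73 1.104
vertex 1.522 2.203 1.387
endloop
endfacet
facet normal -0.069 -0.476 -0.877
outer loop
vertex 1.336 1.744 -0.71
vertex 1.378 1.217 -0.427
vertex 0.926 1.577 -0.587
endloop
endfacet
facet normal -0.446 0.801 -0.400
outer loop
vertex 1.336 1.744 -0.71
vertex 0.926 1.577 -0.587
vertex 1.479 2.73 1.104
endloop
endfacet
facet normal -0.446 0.801 -0.400
outer loop
vertex 1.479 2.73 1.104
vertex 0.926 1.577 -0.587
vertex 1.069 2.563 1.227
endloop
endfacet
facet normal 0.069 0.476 0.877
outer loop
vertex 1.479 2.73 1.104
vertex 1.069 2.563 1.227
vertex 1.522 2.203 1.387
endloop
endfacet
facet normal -0.069 -0.477 -0.876
outer loop
vertex 0.926 1.577 -0.587
vertex 1.378 1.217 -0.427
vertex 0.781 1.199 -0.37
endloop
endfacet
facet normal -0.946 0.309 -0.094
outer loop
vertex 0.926 1.577 -0.587
vertex 0.781 1.199 -0.37
vertex 1.069 2.563 1.227
endloop
endfacet
facet normal -0.947 0.308 -0.092
outer loop
vertex 1.069 2.563 1.227
vertex 0.781 1.199 -0.37
vertex 0.925 2.185 1.444
endloop
endfacet
facet normal 0.069 0.477 0.876
outer loop
vertex 1.069 2.563 1.227
vertex 0.925 2.185 1.444
vertex 1.522 2.203 1.387
endloop
endfacet
facet normal -0.069 -0.475 -0.877
outer loop
vertex 0.781 1.199 -0.37
vertex 1.378 1.217 -0.427
vertex 0.986 0.831 -0.187
endloop
endfacet
facet normal -0.892 -0.363 0.268
outer loop
vertex 0.781 1.199 -0.37
vertex 0.986 0.831 -0.187
vertex 0.925 2.185 1.444
endloop
endfacet
facet normal -0.892 -0.364 0.269
outer loop
vertex 0.925 2.185 1.444
vertex 0.986 0.831 -0.187
vertex 1.13 1.818 1.628
endloop
endfacet
facet normal 0.069 0.478 0.876
outer loop
vertex 0.925 2.185 1.444
vertex 1.13 1.818 1.628
vertex 1.522 2.203 1.387
endloop
endfacet
facet normal -0.068 -0.476 -0.877
outer loop
vertex 0.986 0.831 -0.187
vertex 1.378 1.217 -0.427
vertex 1.421 0.69 -0.144
endloop
endfacet
facet normal -0.314 -0.824 0.473
outer loop
vertex 0.986 0.831 -0.187
vertex 1.421 0.69 -0.144
vertex 1.13 1.818 1.628
endloop
endfacet
facet normal -0.315 -0.823 0.472
outer loop
vertex 1.13 1.818 1.628
vertex 1.421 0.69 -0.144
vertex 1.564 1.676 1.67
endloop
endfacet
facet normal 0.071 0.476 0.876
outer loop
vertex 1.13 1.818 1.628
vertex 1.564 1.676 1.67
vertex 1.522 2.203 1.387
endloop
endfacet
facet normal -0.069 -0.476 -0.877
outer loop
vertex 1.421 0.69 -0.144
vertex 1.378 1.217 -0.427
vertex 1.831 0.857 -0.267
endloop
endfacet
facet normal 0.446 -0.801 0.400
outer loop
vertex 1.421 0.69 -0.144
vertex 1.831 0.857 -0.267
vertex 1.564 1.676 1.67
endloop
endfacet
facet normal 0.446 -0.801 0.400
outer loop
vertex 1.564 1.676 1.67
vertex 1.831 0.857 -0.267
vertex 1.974 1.843 1.547
endloop
endfacet
facet normal 0.069 0.476 0.877
outer loop
vertex 1.564 1.676 1.67
vertex 1.974 1.843 1.547
vertex 1.522 2.203 1.387
endloop
endfacet
facet normal -0.069 -0.477 -0.876
outer loop
vertex 1.831 0.857 -0.267
vertex 1.378 1.217 -0.427
vertex 1.975 1.235 -0.484
endloop
endfacet
facet normal 0.947 -0.308 0.093
outer loop
vertex 1.831 0.857 -0.267
vertex 1.975 1.235 -0.484
vertex 1.974 1.843 1.547
endloop
endfacet
facet normal 0.946 -0.310 0.093
outer loop
vertex 1.974 1.843 1.547
vertex 1.975 1.235 -0.484
vertex 2.119 2.221 1.33
endloop
endfacet
facet normal 0.069 0.477 0.876
outer loop
vertex 1.974 1.843 1.547
vertex 2.119 2.221 1.33
vertex 1.522 2.203 1.387
endloop
endfacet

endsolid


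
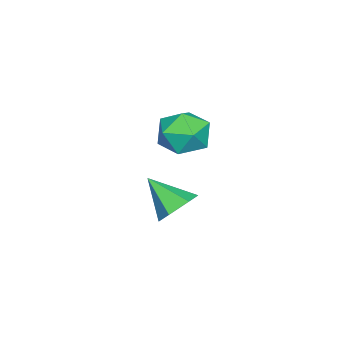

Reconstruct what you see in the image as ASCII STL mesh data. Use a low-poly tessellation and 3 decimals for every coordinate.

solid 
facet normal 0.182 0.965 0.190
outer loop
vertex -0.462 3.713 2.901
vertex -0.957 3.611 3.894
vertex 0.137 3.424 3.795
endloop
endfacet
facet normal 0.684 0.690 -0.235
outer loop
vertex -0.462 3.713 2.901
vertex 0.137 3.424 3.795
vertex 0.313 2.917 2.819
endloop
endfacet
facet normal 0.364 0.439 -0.821
outer loop
vertex -0.462 3.713 2.901
vertex 0.313 2.917 2.819
vertex -0.672 2.79 2.314
endloop
endfacet
facet normal -0.337 0.559 -0.758
outer loop
vertex -0.462 3.713 2.901
vertex -0.672 2.79 2.314
vertex -1.457 3.218 2.979
endloop
endfacet
facet normal -0.450 0.883 -0.134
outer loop
vertex -0.462 3.713 2.901
vertex -1.457 3.218 2.979
vertex -0.957 3.611 3.894
endloop
endfacet
facet normal 0.985 0.140 0.105
outer loop
vertex 0.313 2.917 2.819
vertex 0.137 3.424 3.795
vertex 0.297 2.322 3.761
endloop
endfacet
facet normal 0.172 0.584 0.794
outer loop
vertex 0.137 3.424 3.795
vertex -0.957 3.611 3.894
vertex -0.488 2.75 4.426
endloop
endfacet
facet normal -0.850 0.451 0.271
outer loop
vertex -0.957 3.611 3.894
vertex -1.457 3.218 2.979
vertex -1.473 2.623 3.921
endloop
endfacet
facet normal -0.668 -0.074 -0.741
outer loop
vertex -1.457 3.218 2.979
vertex -0.672 2.79 2.314
vertex -1.297 2.116 2.945
endloop
endfacet
facet normal 0.467 -0.267 -0.843
outer loop
vertex -0.672 2.79 2.314
vertex 0.313 2.917 2.819
vertex -0.203 1.929 2.846
endloop
endfacet
facet normal 0.337 -0.559 0.758
outer loop
vertex -0.698 1.827 3.839
vertex 0.297 2.322 3.761
vertex -0.488 2.75 4.426
endloop
endfacet
facet normal -0.364 -0.439 0.821
outer loop
vertex -0.698 1.827 3.839
vertex -0.488 2.75 4.426
vertex -1.473 2.623 3.921
endloop
endfacet
facet normal -0.684 -0.690 0.235
outer loop
vertex -0.698 1.827 3.839
vertex -1.473 2.623 3.921
vertex -1.297 2.116 2.945
endloop
endfacet
facet normal -0.182 -0.965 -0.190
outer loop
vertex -0.698 1.827 3.839
vertex -1.297 2.116 2.945
vertex -0.203 1.929 2.846
endloop
endfacet
facet normal 0.450 -0.883 0.134
outer loop
vertex -0.698 1.827 3.839
vertex -0.203 1.929 2.846
vertex 0.297 2.322 3.761
endloop
endfacet
facet normal 0.668 0.074 0.741
outer loop
vertex -0.488 2.75 4.426
vertex 0.297 2.322 3.761
vertex 0.137 3.424 3.795
endloop
endfacet
facet normal -0.467 0.267 0.843
outer loop
vertex -1.473 2.623 3.921
vertex -0.488 2.75 4.426
vertex -0.957 3.611 3.894
endloop
endfacet
facet normal -0.985 -0.140 -0.105
outer loop
vertex -1.297 2.116 2.945
vertex -1.473 2.623 3.921
vertex -1.457 3.218 2.979
endloop
endfacet
facet normal -0.172 -0.584 -0.794
outer loop
vertex -0.203 1.929 2.846
vertex -1.297 2.116 2.945
vertex -0.672 2.79 2.314
endloop
endfacet
facet normal 0.850 -0.451 -0.271
outer loop
vertex 0.297 2.322 3.761
vertex -0.203 1.929 2.846
vertex 0.313 2.917 2.819
endloop
endfacet
facet normal 0.155 0.747 -0.646
outer loop
vertex -0.363 1.889 -1.384
vertex -0.953 2.426 -0.905
vertex -0.047 2.423 -0.691
endloop
endfacet
facet normal 0.782 -0.613 0.116
outer loop
vertex -0.363 1.889 -1.384
vertex -0.047 2.423 -0.691
vertex -1.227 1.094 0.245
endloop
endfacet
facet normal 0.155 0.748 -0.645
outer loop
vertex -0.047 2.423 -0.691
vertex -0.953 2.426 -0.905
vertex -0.637 2.959 -0.211
endloop
endfacet
facet normal 0.627 -0.008 0.779
outer loop
vertex -0.047 2.423 -0.691
vertex -0.637 2.959 -0.211
vertex -1.227 1.094 0.245
endloop
endfacet
facet normal 0.155 0.748 -0.645
outer loop
vertex -0.637 2.959 -0.211
vertex -0.953 2.426 -0.905
vertex -1.542 2.962 -0.425
endloop
endfacet
facet normal -0.219 0.297 0.930
outer loop
vertex -0.637 2.959 -0.211
vertex -1.542 2.962 -0.425
vertex -1.227 1.094 0.245
endloop
endfacet
facet normal 0.154 0.748 -0.646
outer loop
vertex -1.542 2.962 -0.425
vertex -0.953 2.426 -0.905
vertex -1.858 2.428 -1.118
endloop
endfacet
facet normal -0.909 -0.004 0.417
outer loop
vertex -1.542 2.962 -0.425
vertex -1.858 2.428 -1.118
vertex -1.227 1.094 0.245
endloop
endfacet
facet normal 0.154 0.748 -0.646
outer loop
vertex -1.858 2.428 -1.118
vertex -0.953 2.426 -0.905
vertex -1.268 1.892 -1.598
endloop
endfacet
facet normal -0.754 -0.609 -0.247
outer loop
vertex -1.858 2.428 -1.118
vertex -1.268 1.892 -1.598
vertex -1.227 1.094 0.245
endloop
endfacet
facet normal 0.155 0.747 -0.646
outer loop
vertex -1.268 1.892 -1.598
vertex -0.953 2.426 -0.905
vertex -0.363 1.889 -1.384
endloop
endfacet
facet normal 0.091 -0.913 -0.397
outer loop
vertex -1.268 1.892 -1.598
vertex -0.363 1.889 -1.384
vertex -1.227 1.094 0.245
endloop
endfacet

endsolid


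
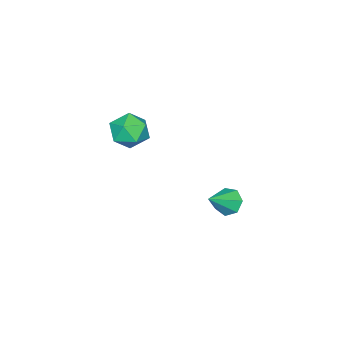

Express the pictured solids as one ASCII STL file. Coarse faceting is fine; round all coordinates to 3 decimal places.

solid 
facet normal -0.797 0.157 -0.583
outer loop
vertex -2.445 1.413 -4.136
vertex -3.018 1.243 -3.398
vertex -2.648 2.07 -3.682
endloop
endfacet
facet normal 0.825 0.471 -0.313
outer loop
vertex -2.445 1.413 -4.136
vertex -2.648 2.07 -3.682
vertex -1.462 0.937 -2.262
endloop
endfacet
facet normal -0.798 0.157 -0.582
outer loop
vertex -2.648 2.07 -3.682
vertex -3.018 1.243 -3.398
vertex -3.129 2.104 -3.013
endloop
endfacet
facet normal 0.459 0.841 0.287
outer loop
vertex -2.648 2.07 -3.682
vertex -3.129 2.104 -3.013
vertex -1.462 0.937 -2.262
endloop
endfacet
facet normal -0.798 0.157 -0.582
outer loop
vertex -3.129 2.104 -3.013
vertex -3.018 1.243 -3.398
vertex -3.526 1.49 -2.634
endloop
endfacet
facet normal -0.011 0.530 0.848
outer loop
vertex -3.129 2.104 -3.013
vertex -3.526 1.49 -2.634
vertex -1.462 0.937 -2.262
endloop
endfacet
facet normal -0.798 0.157 -0.582
outer loop
vertex -3.526 1.49 -2.634
vertex -3.018 1.243 -3.398
vertex -3.541 0.689 -2.83
endloop
endfacet
facet normal -0.231 -0.227 0.946
outer loop
vertex -3.526 1.49 -2.634
vertex -3.541 0.689 -2.83
vertex -1.462 0.937 -2.262
endloop
endfacet
facet normal -0.798 0.156 -0.583
outer loop
vertex -3.541 0.689 -2.83
vertex -3.018 1.243 -3.398
vertex -3.161 0.305 -3.453
endloop
endfacet
facet normal -0.036 -0.860 0.508
outer loop
vertex -3.541 0.689 -2.83
vertex -3.161 0.305 -3.453
vertex -1.462 0.937 -2.262
endloop
endfacet
facet normal -0.798 0.156 -0.582
outer loop
vertex -3.161 0.305 -3.453
vertex -3.018 1.243 -3.398
vertex -2.674 0.627 -4.034
endloop
endfacet
facet normal 0.428 -0.893 -0.136
outer loop
vertex -3.161 0.305 -3.453
vertex -2.674 0.627 -4.034
vertex -1.462 0.937 -2.262
endloop
endfacet
facet normal -0.797 0.157 -0.583
outer loop
vertex -2.674 0.627 -4.034
vertex -3.018 1.243 -3.398
vertex -2.445 1.413 -4.136
endloop
endfacet
facet normal 0.811 -0.301 -0.502
outer loop
vertex -2.674 0.627 -4.034
vertex -2.445 1.413 -4.136
vertex -1.462 0.937 -2.262
endloop
endfacet
facet normal -0.783 -0.348 0.516
outer loop
vertex 0.2 -1.997 4.014
vertex 0.612 -3.146 3.863
vertex 0.965 -2.49 4.842
endloop
endfacet
facet normal -0.602 0.305 0.738
outer loop
vertex 0.2 -1.997 4.014
vertex 0.965 -2.49 4.842
vertex 1.116 -1.323 4.483
endloop
endfacet
facet normal -0.641 0.747 0.179
outer loop
vertex 0.2 -1.997 4.014
vertex 1.116 -1.323 4.483
vertex 0.857 -1.258 3.282
endloop
endfacet
facet normal -0.845 0.366 -0.389
outer loop
vertex 0.2 -1.997 4.014
vertex 0.857 -1.258 3.282
vertex 0.545 -2.384 2.899
endloop
endfacet
facet normal -0.933 -0.311 -0.181
outer loop
vertex 0.2 -1.997 4.014
vertex 0.545 -2.384 2.899
vertex 0.612 -3.146 3.863
endloop
endfacet
facet normal 0.078 0.284 0.956
outer loop
vertex 1.116 -1.323 4.483
vertex 0.965 -2.49 4.842
vertex 2.095 -2.056 4.621
endloop
endfacet
facet normal -0.215 -0.774 0.596
outer loop
vertex 0.965 -2.49 4.842
vertex 0.612 -3.146 3.863
vertex 1.783 -3.182 4.238
endloop
endfacet
facet normal -0.459 -0.712 -0.531
outer loop
vertex 0.612 -3.146 3.863
vertex 0.545 -2.384 2.899
vertex 1.524 -3.117 3.037
endloop
endfacet
facet normal -0.317 0.383 -0.868
outer loop
vertex 0.545 -2.384 2.899
vertex 0.857 -1.258 3.282
vertex 1.675 -1.95 2.678
endloop
endfacet
facet normal 0.014 0.999 0.051
outer loop
vertex 0.857 -1.258 3.282
vertex 1.116 -1.323 4.483
vertex 2.028 -1.294 3.657
endloop
endfacet
facet normal 0.845 -0.366 0.389
outer loop
vertex 2.44 -2.443 3.506
vertex 2.095 -2.056 4.621
vertex 1.783 -3.182 4.238
endloop
endfacet
facet normal 0.641 -0.747 -0.179
outer loop
vertex 2.44 -2.443 3.506
vertex 1.783 -3.182 4.238
vertex 1.524 -3.117 3.037
endloop
endfacet
facet normal 0.602 -0.305 -0.738
outer loop
vertex 2.44 -2.443 3.506
vertex 1.524 -3.117 3.037
vertex 1.675 -1.95 2.678
endloop
endfacet
facet normal 0.783 0.348 -0.516
outer loop
vertex 2.44 -2.443 3.506
vertex 1.675 -1.95 2.678
vertex 2.028 -1.294 3.657
endloop
endfacet
facet normal 0.933 0.311 0.181
outer loop
vertex 2.44 -2.443 3.506
vertex 2.028 -1.294 3.657
vertex 2.095 -2.056 4.621
endloop
endfacet
facet normal 0.317 -0.383 0.868
outer loop
vertex 1.783 -3.182 4.238
vertex 2.095 -2.056 4.621
vertex 0.965 -2.49 4.842
endloop
endfacet
facet normal -0.014 -0.999 -0.051
outer loop
vertex 1.524 -3.117 3.037
vertex 1.783 -3.182 4.238
vertex 0.612 -3.146 3.863
endloop
endfacet
facet normal -0.078 -0.284 -0.956
outer loop
vertex 1.675 -1.95 2.678
vertex 1.524 -3.117 3.037
vertex 0.545 -2.384 2.899
endloop
endfacet
facet normal 0.215 0.774 -0.596
outer loop
vertex 2.028 -1.294 3.657
vertex 1.675 -1.95 2.678
vertex 0.857 -1.258 3.282
endloop
endfacet
facet normal 0.459 0.712 0.531
outer loop
vertex 2.095 -2.056 4.621
vertex 2.028 -1.294 3.657
vertex 1.116 -1.323 4.483
endloop
endfacet

endsolid


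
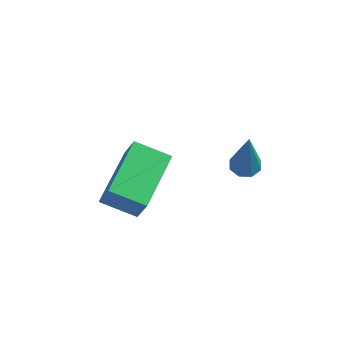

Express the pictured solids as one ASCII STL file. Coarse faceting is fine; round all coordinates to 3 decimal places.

solid 
facet normal -0.855 -0.350 0.383
outer loop
vertex -0.27 -1.682 1.42
vertex -0.722 0.24 2.166
vertex -0.823 -1.424 0.422
endloop
endfacet
facet normal 0.214 -0.911 -0.354
outer loop
vertex 0.262 -0.98 -0.066
vertex -0.27 -1.682 1.42
vertex -0.823 -1.424 0.422
endloop
endfacet
facet normal -0.854 -0.351 0.384
outer loop
vertex -0.823 -1.424 0.422
vertex -0.722 0.24 2.166
vertex -1.276 0.497 1.168
endloop
endfacet
facet normal -0.474 0.220 -0.853
outer loop
vertex -1.276 0.497 1.168
vertex 0.262 -0.98 -0.066
vertex -0.823 -1.424 0.422
endloop
endfacet
facet normal 0.474 -0.220 0.853
outer loop
vertex -0.27 -1.682 1.42
vertex 0.363 0.684 1.678
vertex -0.722 0.24 2.166
endloop
endfacet
facet normal 0.214 -0.911 -0.353
outer loop
vertex 0.816 -1.237 0.932
vertex -0.27 -1.682 1.42
vertex 0.262 -0.98 -0.066
endloop
endfacet
facet normal 0.473 -0.220 0.853
outer loop
vertex 0.816 -1.237 0.932
vertex 0.363 0.684 1.678
vertex -0.27 -1.682 1.42
endloop
endfacet
facet normal -0.214 0.911 0.353
outer loop
vertex -0.722 0.24 2.166
vertex 0.363 0.684 1.678
vertex -1.276 0.497 1.168
endloop
endfacet
facet normal -0.473 0.220 -0.853
outer loop
vertex -0.19 0.942 0.68
vertex 0.262 -0.98 -0.066
vertex -1.276 0.497 1.168
endloop
endfacet
facet normal -0.214 0.910 0.354
outer loop
vertex -1.276 0.497 1.168
vertex 0.363 0.684 1.678
vertex -0.19 0.942 0.68
endloop
endfacet
facet normal 0.854 0.350 -0.384
outer loop
vertex -0.19 0.942 0.68
vertex 0.816 -1.237 0.932
vertex 0.262 -0.98 -0.066
endloop
endfacet
facet normal 0.855 0.350 -0.383
outer loop
vertex 0.363 0.684 1.678
vertex 0.816 -1.237 0.932
vertex -0.19 0.942 0.68
endloop
endfacet
facet normal -0.240 0.293 -0.925
outer loop
vertex 1.975 2.648 0.099
vertex 1.561 2.902 0.287
vertex 2.058 3.025 0.197
endloop
endfacet
facet normal 0.978 -0.197 -0.072
outer loop
vertex 1.975 2.648 0.099
vertex 2.058 3.025 0.197
vertex 2.059 2.298 2.193
endloop
endfacet
facet normal -0.240 0.292 -0.926
outer loop
vertex 2.058 3.025 0.197
vertex 1.561 2.902 0.287
vertex 1.851 3.33 0.347
endloop
endfacet
facet normal 0.853 0.491 0.178
outer loop
vertex 2.058 3.025 0.197
vertex 1.851 3.33 0.347
vertex 2.059 2.298 2.193
endloop
endfacet
facet normal -0.241 0.293 -0.925
outer loop
vertex 1.851 3.33 0.347
vertex 1.561 2.902 0.287
vertex 1.474 3.383 0.462
endloop
endfacet
facet normal 0.257 0.856 0.449
outer loop
vertex 1.851 3.33 0.347
vertex 1.474 3.383 0.462
vertex 2.059 2.298 2.193
endloop
endfacet
facet normal -0.242 0.293 -0.925
outer loop
vertex 1.474 3.383 0.462
vertex 1.561 2.902 0.287
vertex 1.148 3.155 0.475
endloop
endfacet
facet normal -0.452 0.679 0.578
outer loop
vertex 1.474 3.383 0.462
vertex 1.148 3.155 0.475
vertex 2.059 2.298 2.193
endloop
endfacet
facet normal -0.242 0.293 -0.925
outer loop
vertex 1.148 3.155 0.475
vertex 1.561 2.902 0.287
vertex 1.064 2.779 0.378
endloop
endfacet
facet normal -0.867 0.067 0.493
outer loop
vertex 1.148 3.155 0.475
vertex 1.064 2.779 0.378
vertex 2.059 2.298 2.193
endloop
endfacet
facet normal -0.242 0.293 -0.925
outer loop
vertex 1.064 2.779 0.378
vertex 1.561 2.902 0.287
vertex 1.272 2.474 0.227
endloop
endfacet
facet normal -0.742 -0.625 0.241
outer loop
vertex 1.064 2.779 0.378
vertex 1.272 2.474 0.227
vertex 2.059 2.298 2.193
endloop
endfacet
facet normal -0.241 0.292 -0.926
outer loop
vertex 1.272 2.474 0.227
vertex 1.561 2.902 0.287
vertex 1.649 2.42 0.112
endloop
endfacet
facet normal -0.150 -0.988 -0.028
outer loop
vertex 1.272 2.474 0.227
vertex 1.649 2.42 0.112
vertex 2.059 2.298 2.193
endloop
endfacet
facet normal -0.241 0.292 -0.926
outer loop
vertex 1.649 2.42 0.112
vertex 1.561 2.902 0.287
vertex 1.975 2.648 0.099
endloop
endfacet
facet normal 0.562 -0.812 -0.158
outer loop
vertex 1.649 2.42 0.112
vertex 1.975 2.648 0.099
vertex 2.059 2.298 2.193
endloop
endfacet

endsolid


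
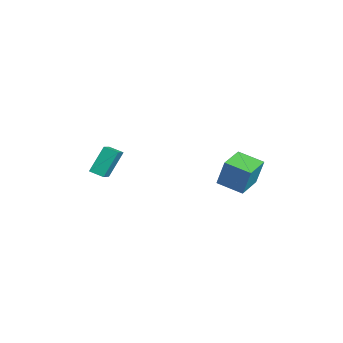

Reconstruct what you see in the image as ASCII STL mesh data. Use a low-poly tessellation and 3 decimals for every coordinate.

solid 
facet normal -0.598 -0.743 0.299
outer loop
vertex -2.243 -4.425 -0.344
vertex -2.706 -3.412 1.245
vertex -3.337 -3.826 -1.044
endloop
endfacet
facet normal 0.238 -0.522 -0.819
outer loop
vertex -2.774 -3.128 -1.325
vertex -2.243 -4.425 -0.344
vertex -3.337 -3.826 -1.044
endloop
endfacet
facet normal -0.598 -0.744 0.299
outer loop
vertex -3.337 -3.826 -1.044
vertex -2.706 -3.412 1.245
vertex -3.8 -2.814 0.545
endloop
endfacet
facet normal -0.764 0.419 -0.490
outer loop
vertex -3.8 -2.814 0.545
vertex -2.774 -3.128 -1.325
vertex -3.337 -3.826 -1.044
endloop
endfacet
facet normal 0.764 -0.419 0.490
outer loop
vertex -2.243 -4.425 -0.344
vertex -2.143 -2.714 0.964
vertex -2.706 -3.412 1.245
endloop
endfacet
facet normal 0.239 -0.522 -0.819
outer loop
vertex -1.68 -3.726 -0.625
vertex -2.243 -4.425 -0.344
vertex -2.774 -3.128 -1.325
endloop
endfacet
facet normal 0.765 -0.419 0.490
outer loop
vertex -1.68 -3.726 -0.625
vertex -2.143 -2.714 0.964
vertex -2.243 -4.425 -0.344
endloop
endfacet
facet normal -0.239 0.522 0.819
outer loop
vertex -2.706 -3.412 1.245
vertex -2.143 -2.714 0.964
vertex -3.8 -2.814 0.545
endloop
endfacet
facet normal -0.765 0.419 -0.490
outer loop
vertex -3.237 -2.115 0.264
vertex -2.774 -3.128 -1.325
vertex -3.8 -2.814 0.545
endloop
endfacet
facet normal -0.239 0.522 0.819
outer loop
vertex -3.8 -2.814 0.545
vertex -2.143 -2.714 0.964
vertex -3.237 -2.115 0.264
endloop
endfacet
facet normal 0.598 0.743 -0.300
outer loop
vertex -3.237 -2.115 0.264
vertex -1.68 -3.726 -0.625
vertex -2.774 -3.128 -1.325
endloop
endfacet
facet normal 0.598 0.743 -0.299
outer loop
vertex -2.143 -2.714 0.964
vertex -1.68 -3.726 -0.625
vertex -3.237 -2.115 0.264
endloop
endfacet
facet normal -0.726 0.687 -0.031
outer loop
vertex -0.565 3.964 0.784
vertex 0.569 5.143 0.359
vertex -0.839 3.595 -0.977
endloop
endfacet
facet normal -0.671 -0.698 0.251
outer loop
vertex 0.511 2.317 -0.919
vertex -0.565 3.964 0.784
vertex -0.839 3.595 -0.977
endloop
endfacet
facet normal -0.726 0.687 -0.031
outer loop
vertex -0.839 3.595 -0.977
vertex 0.569 5.143 0.359
vertex 0.295 4.774 -1.401
endloop
endfacet
facet normal -0.151 -0.203 -0.968
outer loop
vertex 0.295 4.774 -1.401
vertex 0.511 2.317 -0.919
vertex -0.839 3.595 -0.977
endloop
endfacet
facet normal 0.151 0.203 0.967
outer loop
vertex -0.565 3.964 0.784
vertex 1.919 3.865 0.417
vertex 0.569 5.143 0.359
endloop
endfacet
facet normal -0.671 -0.698 0.251
outer loop
vertex 0.785 2.686 0.841
vertex -0.565 3.964 0.784
vertex 0.511 2.317 -0.919
endloop
endfacet
facet normal 0.151 0.203 0.968
outer loop
vertex 0.785 2.686 0.841
vertex 1.919 3.865 0.417
vertex -0.565 3.964 0.784
endloop
endfacet
facet normal 0.671 0.698 -0.251
outer loop
vertex 0.569 5.143 0.359
vertex 1.919 3.865 0.417
vertex 0.295 4.774 -1.401
endloop
endfacet
facet normal -0.151 -0.203 -0.967
outer loop
vertex 1.645 3.496 -1.344
vertex 0.511 2.317 -0.919
vertex 0.295 4.774 -1.401
endloop
endfacet
facet normal 0.671 0.698 -0.251
outer loop
vertex 0.295 4.774 -1.401
vertex 1.919 3.865 0.417
vertex 1.645 3.496 -1.344
endloop
endfacet
facet normal 0.726 -0.687 0.031
outer loop
vertex 1.645 3.496 -1.344
vertex 0.785 2.686 0.841
vertex 0.511 2.317 -0.919
endloop
endfacet
facet normal 0.726 -0.687 0.031
outer loop
vertex 1.919 3.865 0.417
vertex 0.785 2.686 0.841
vertex 1.645 3.496 -1.344
endloop
endfacet

endsolid


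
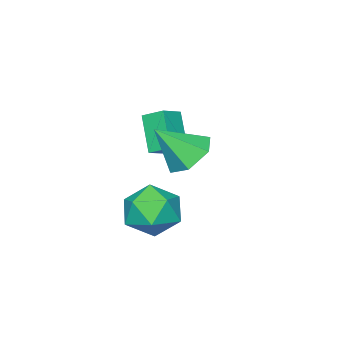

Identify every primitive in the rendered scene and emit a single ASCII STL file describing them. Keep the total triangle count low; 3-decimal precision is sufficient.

solid 
facet normal -0.322 -0.516 0.794
outer loop
vertex -1.325 -0.972 1.244
vertex -2.206 -1.006 0.865
vertex -1.105 -1.785 0.805
endloop
endfacet
facet normal 0.918 0.035 0.395
outer loop
vertex -0.574 -0.934 -0.505
vertex -1.325 -0.972 1.244
vertex -1.105 -1.785 0.805
endloop
endfacet
facet normal -0.322 -0.516 0.794
outer loop
vertex -1.105 -1.785 0.805
vertex -2.206 -1.006 0.865
vertex -1.986 -1.819 0.426
endloop
endfacet
facet normal 0.232 -0.856 -0.462
outer loop
vertex -1.986 -1.819 0.426
vertex -0.574 -0.934 -0.505
vertex -1.105 -1.785 0.805
endloop
endfacet
facet normal -0.232 0.856 0.462
outer loop
vertex -1.325 -0.972 1.244
vertex -1.675 -0.155 -0.445
vertex -2.206 -1.006 0.865
endloop
endfacet
facet normal 0.918 0.035 0.395
outer loop
vertex -0.794 -0.121 -0.066
vertex -1.325 -0.972 1.244
vertex -0.574 -0.934 -0.505
endloop
endfacet
facet normal -0.232 0.856 0.462
outer loop
vertex -0.794 -0.121 -0.066
vertex -1.675 -0.155 -0.445
vertex -1.325 -0.972 1.244
endloop
endfacet
facet normal -0.918 -0.035 -0.395
outer loop
vertex -2.206 -1.006 0.865
vertex -1.675 -0.155 -0.445
vertex -1.986 -1.819 0.426
endloop
endfacet
facet normal 0.232 -0.856 -0.462
outer loop
vertex -1.455 -0.968 -0.884
vertex -0.574 -0.934 -0.505
vertex -1.986 -1.819 0.426
endloop
endfacet
facet normal -0.918 -0.035 -0.395
outer loop
vertex -1.986 -1.819 0.426
vertex -1.675 -0.155 -0.445
vertex -1.455 -0.968 -0.884
endloop
endfacet
facet normal 0.322 0.516 -0.794
outer loop
vertex -1.455 -0.968 -0.884
vertex -0.794 -0.121 -0.066
vertex -0.574 -0.934 -0.505
endloop
endfacet
facet normal 0.322 0.516 -0.794
outer loop
vertex -1.675 -0.155 -0.445
vertex -0.794 -0.121 -0.066
vertex -1.455 -0.968 -0.884
endloop
endfacet
facet normal -0.472 0.800 0.370
outer loop
vertex 0.323 1.442 -2.532
vertex -0.314 0.759 -1.868
vertex 0.683 1.168 -1.479
endloop
endfacet
facet normal 0.197 0.963 0.183
outer loop
vertex 0.323 1.442 -2.532
vertex 0.683 1.168 -1.479
vertex 1.425 1.183 -2.353
endloop
endfacet
facet normal 0.274 0.815 -0.510
outer loop
vertex 0.323 1.442 -2.532
vertex 1.425 1.183 -2.353
vertex 0.886 0.783 -3.282
endloop
endfacet
facet normal -0.347 0.560 -0.752
outer loop
vertex 0.323 1.442 -2.532
vertex 0.886 0.783 -3.282
vertex -0.189 0.521 -2.982
endloop
endfacet
facet normal -0.808 0.551 -0.208
outer loop
vertex 0.323 1.442 -2.532
vertex -0.189 0.521 -2.982
vertex -0.314 0.759 -1.868
endloop
endfacet
facet normal 0.638 0.539 0.551
outer loop
vertex 1.425 1.183 -2.353
vertex 0.683 1.168 -1.479
vertex 1.469 0.339 -1.578
endloop
endfacet
facet normal -0.445 0.275 0.852
outer loop
vertex 0.683 1.168 -1.479
vertex -0.314 0.759 -1.868
vertex 0.394 0.077 -1.278
endloop
endfacet
facet normal -0.988 -0.128 -0.083
outer loop
vertex -0.314 0.759 -1.868
vertex -0.189 0.521 -2.982
vertex -0.145 -0.323 -2.207
endloop
endfacet
facet normal -0.241 -0.114 -0.964
outer loop
vertex -0.189 0.521 -2.982
vertex 0.886 0.783 -3.282
vertex 0.597 -0.308 -3.081
endloop
endfacet
facet normal 0.764 0.299 -0.572
outer loop
vertex 0.886 0.783 -3.282
vertex 1.425 1.183 -2.353
vertex 1.594 0.101 -2.692
endloop
endfacet
facet normal 0.347 -0.560 0.752
outer loop
vertex 0.957 -0.582 -2.028
vertex 1.469 0.339 -1.578
vertex 0.394 0.077 -1.278
endloop
endfacet
facet normal -0.274 -0.815 0.510
outer loop
vertex 0.957 -0.582 -2.028
vertex 0.394 0.077 -1.278
vertex -0.145 -0.323 -2.207
endloop
endfacet
facet normal -0.197 -0.963 -0.183
outer loop
vertex 0.957 -0.582 -2.028
vertex -0.145 -0.323 -2.207
vertex 0.597 -0.308 -3.081
endloop
endfacet
facet normal 0.472 -0.800 -0.370
outer loop
vertex 0.957 -0.582 -2.028
vertex 0.597 -0.308 -3.081
vertex 1.594 0.101 -2.692
endloop
endfacet
facet normal 0.808 -0.551 0.208
outer loop
vertex 0.957 -0.582 -2.028
vertex 1.594 0.101 -2.692
vertex 1.469 0.339 -1.578
endloop
endfacet
facet normal 0.241 0.114 0.964
outer loop
vertex 0.394 0.077 -1.278
vertex 1.469 0.339 -1.578
vertex 0.683 1.168 -1.479
endloop
endfacet
facet normal -0.764 -0.299 0.572
outer loop
vertex -0.145 -0.323 -2.207
vertex 0.394 0.077 -1.278
vertex -0.314 0.759 -1.868
endloop
endfacet
facet normal -0.638 -0.539 -0.551
outer loop
vertex 0.597 -0.308 -3.081
vertex -0.145 -0.323 -2.207
vertex -0.189 0.521 -2.982
endloop
endfacet
facet normal 0.445 -0.275 -0.852
outer loop
vertex 1.594 0.101 -2.692
vertex 0.597 -0.308 -3.081
vertex 0.886 0.783 -3.282
endloop
endfacet
facet normal 0.988 0.128 0.083
outer loop
vertex 1.469 0.339 -1.578
vertex 1.594 0.101 -2.692
vertex 1.425 1.183 -2.353
endloop
endfacet
facet normal -0.531 0.433 -0.729
outer loop
vertex 1.396 2.006 0.408
vertex 0.709 2.227 1.04
vertex 1.429 2.841 0.88
endloop
endfacet
facet normal 0.994 0.022 -0.108
outer loop
vertex 1.396 2.006 0.408
vertex 1.429 2.841 0.88
vertex 1.611 1.493 2.28
endloop
endfacet
facet normal -0.531 0.432 -0.729
outer loop
vertex 1.429 2.841 0.88
vertex 0.709 2.227 1.04
vertex 0.742 3.063 1.512
endloop
endfacet
facet normal 0.640 0.593 0.488
outer loop
vertex 1.429 2.841 0.88
vertex 0.742 3.063 1.512
vertex 1.611 1.493 2.28
endloop
endfacet
facet normal -0.531 0.432 -0.729
outer loop
vertex 0.742 3.063 1.512
vertex 0.709 2.227 1.04
vertex 0.021 2.449 1.673
endloop
endfacet
facet normal -0.120 0.382 0.916
outer loop
vertex 0.742 3.063 1.512
vertex 0.021 2.449 1.673
vertex 1.611 1.493 2.28
endloop
endfacet
facet normal -0.531 0.433 -0.729
outer loop
vertex 0.021 2.449 1.673
vertex 0.709 2.227 1.04
vertex -0.012 1.614 1.201
endloop
endfacet
facet normal -0.527 -0.402 0.748
outer loop
vertex 0.021 2.449 1.673
vertex -0.012 1.614 1.201
vertex 1.611 1.493 2.28
endloop
endfacet
facet normal -0.530 0.432 -0.729
outer loop
vertex -0.012 1.614 1.201
vertex 0.709 2.227 1.04
vertex 0.676 1.392 0.569
endloop
endfacet
facet normal -0.174 -0.973 0.152
outer loop
vertex -0.012 1.614 1.201
vertex 0.676 1.392 0.569
vertex 1.611 1.493 2.28
endloop
endfacet
facet normal -0.531 0.432 -0.729
outer loop
vertex 0.676 1.392 0.569
vertex 0.709 2.227 1.04
vertex 1.396 2.006 0.408
endloop
endfacet
facet normal 0.587 -0.761 -0.276
outer loop
vertex 0.676 1.392 0.569
vertex 1.396 2.006 0.408
vertex 1.611 1.493 2.28
endloop
endfacet

endsolid
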